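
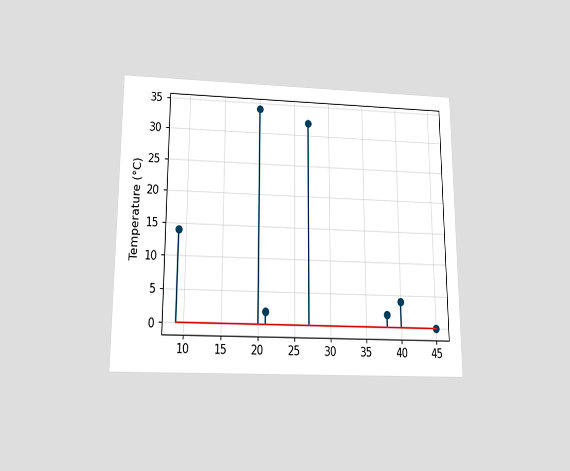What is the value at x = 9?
The chart is viewed slightly from below. The stem at x=9 reaches 14°C.

14°C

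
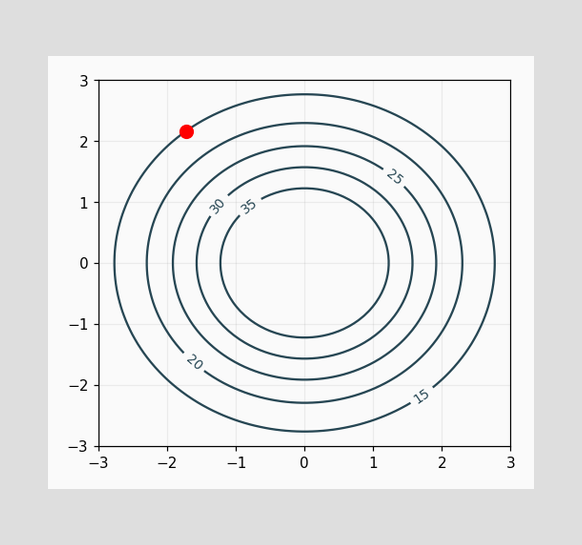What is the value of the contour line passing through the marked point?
The marked point sits on the contour labelled 15.

15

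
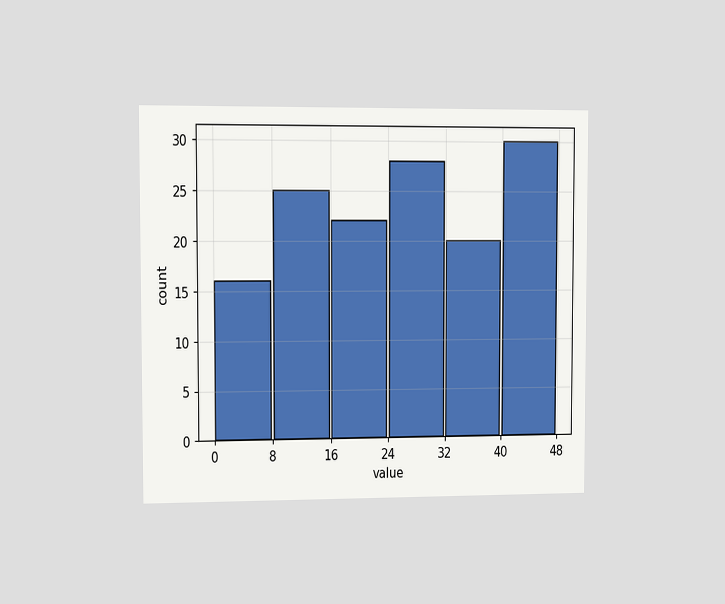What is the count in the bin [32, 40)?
The chart is viewed slightly from the left. The [32, 40) bin has height 20.

20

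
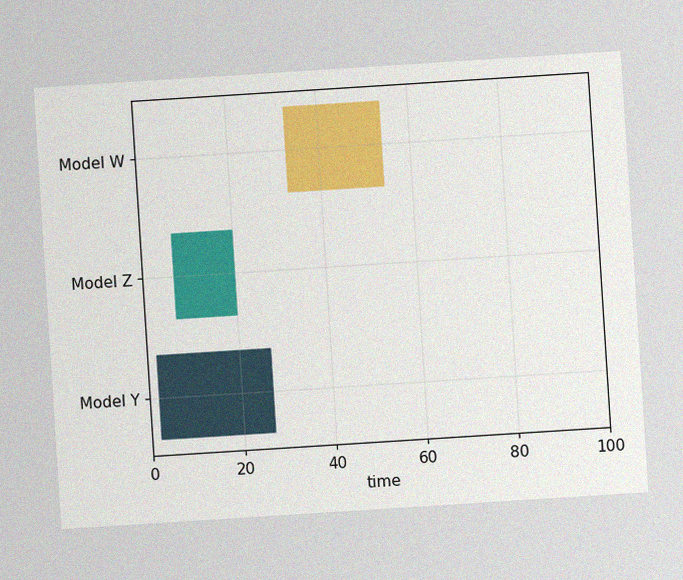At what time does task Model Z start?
The chart is tilted about 4° counter-clockwise, with some photo noise. The Model Z bar begins at t=7.

7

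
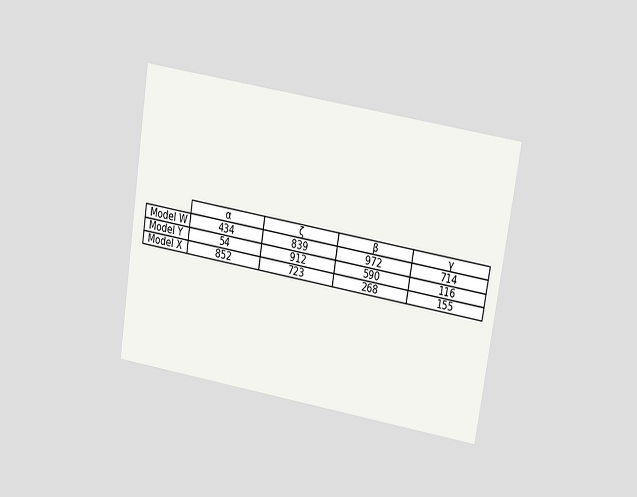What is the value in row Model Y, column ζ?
The chart is tilted about 9° clockwise and viewed at a slight angle. The (Model Y, ζ) cell reads 912.

912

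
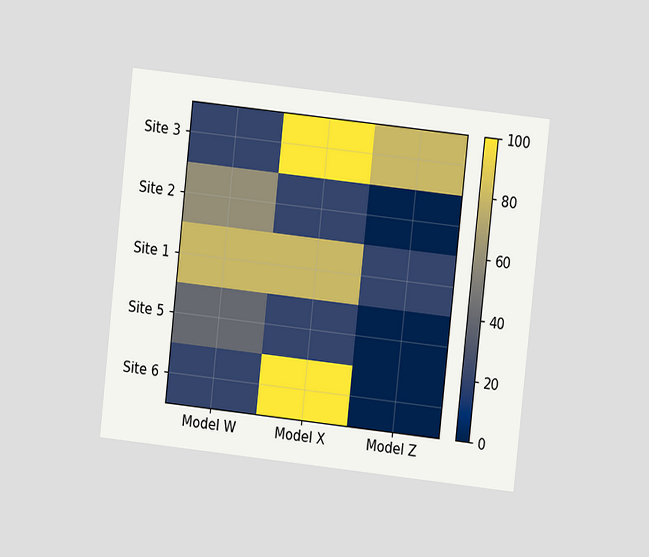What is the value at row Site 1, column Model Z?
20

The chart is tilted about 6° clockwise and viewed at a slight angle. Matching cell (Site 1, Model Z) against the colorbar gives 20.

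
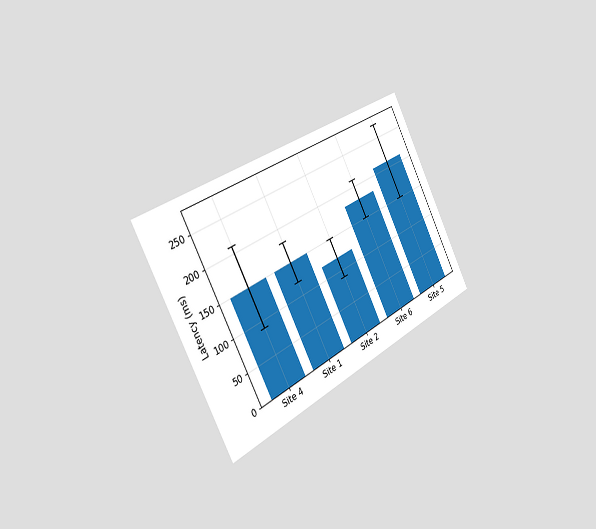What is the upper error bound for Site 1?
180ms

The chart is tilted about 28° counter-clockwise and viewed slightly from the left. The Site 1 bar's upper whisker reaches 180ms.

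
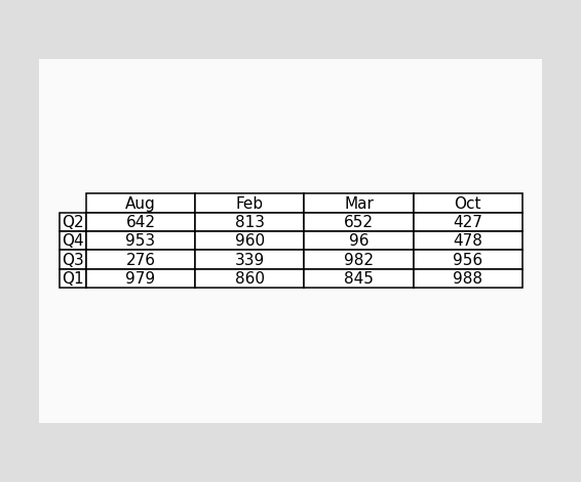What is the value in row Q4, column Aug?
The (Q4, Aug) cell reads 953.

953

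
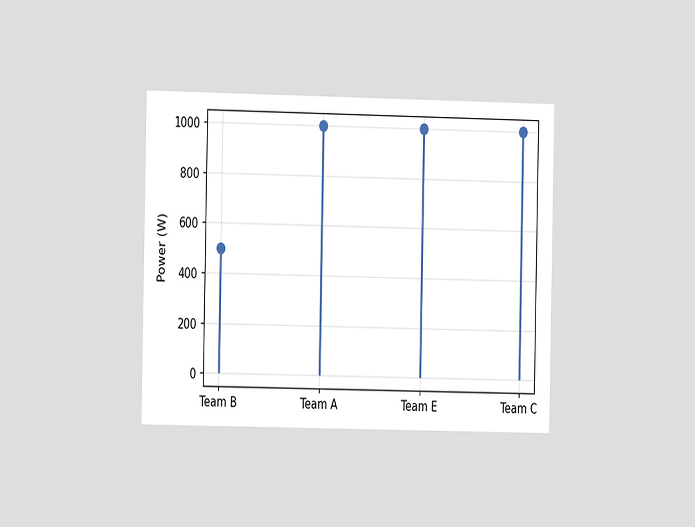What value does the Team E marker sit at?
The chart is viewed slightly from the left. The Team E marker sits at 1000W.

1000W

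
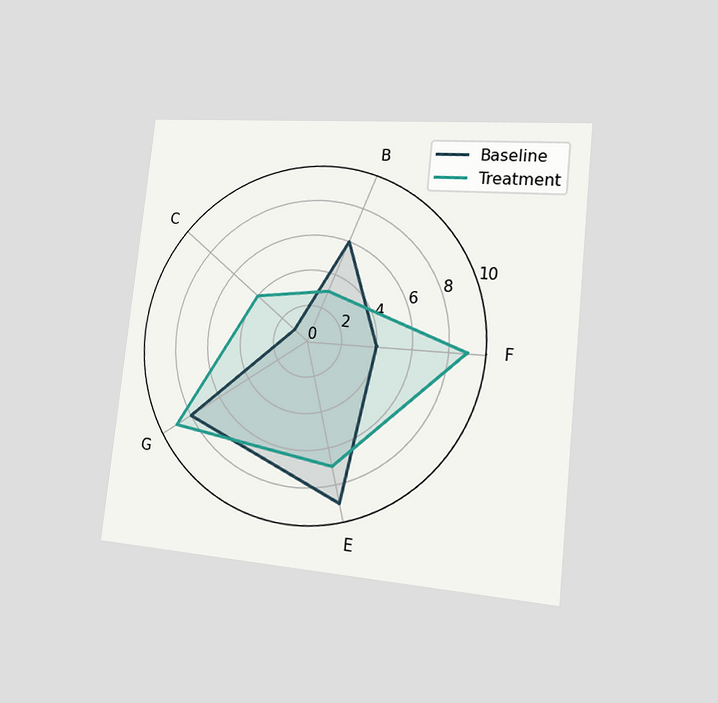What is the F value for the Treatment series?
9

The chart is tilted about 6° clockwise and viewed slightly from the right. On the F axis, Treatment reaches 9.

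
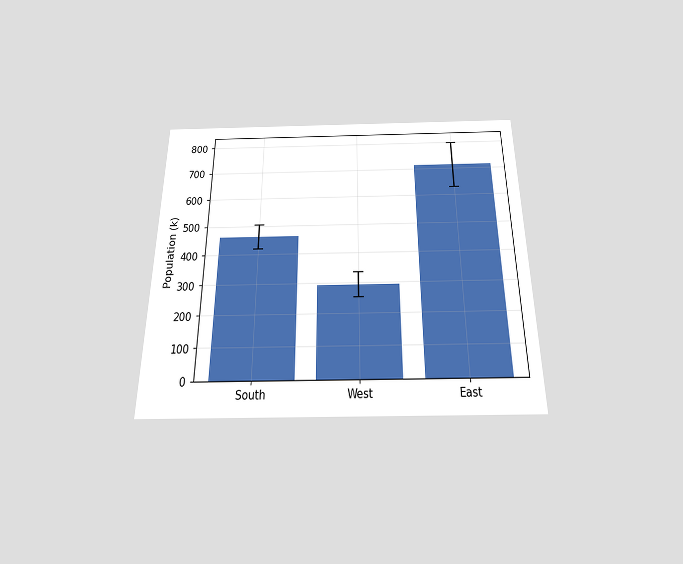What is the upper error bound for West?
336k

The chart is viewed slightly from below. The West bar's upper whisker reaches 336k.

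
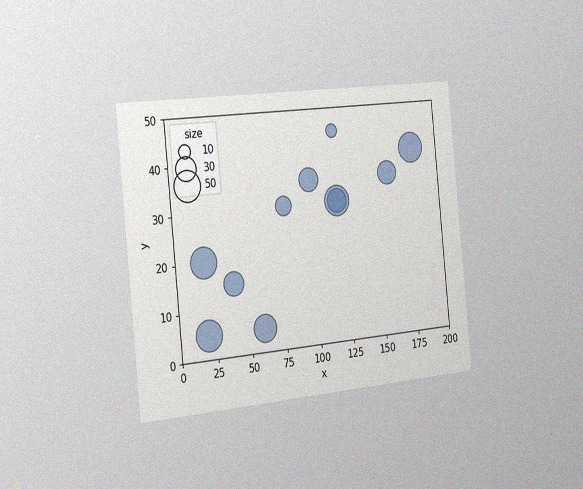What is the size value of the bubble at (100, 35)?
The chart is tilted about 6° counter-clockwise and viewed slightly from the left, with some photo noise. Matching the bubble at (100, 35) against the size legend gives 30.

30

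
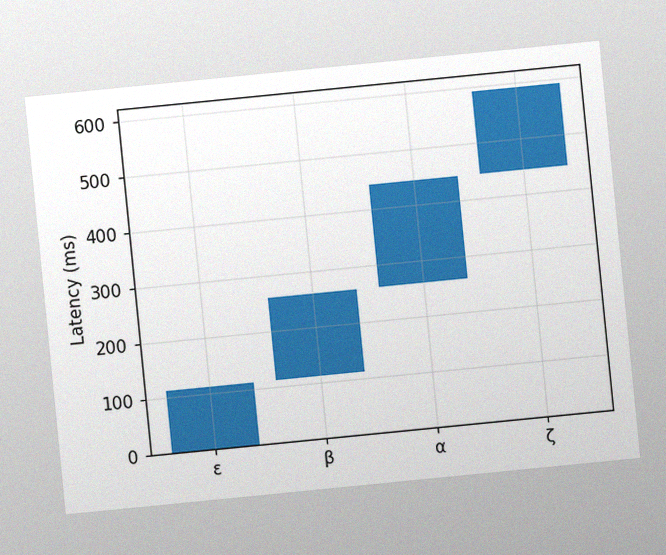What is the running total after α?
444ms

The chart is tilted about 6° counter-clockwise, with some photo noise. After α the running total reaches 444ms.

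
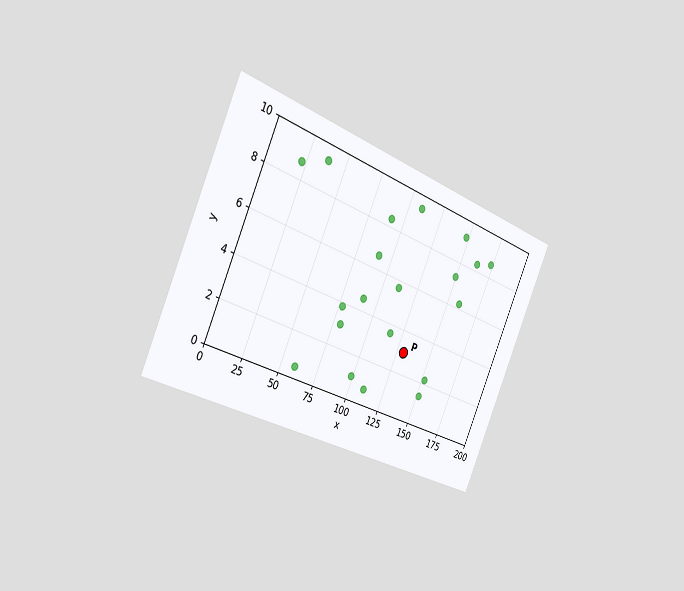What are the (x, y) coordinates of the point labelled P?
The chart is tilted about 23° clockwise and viewed slightly from the left. Following the gridlines from P to each axis, P sits at (130, 3).

(130, 3)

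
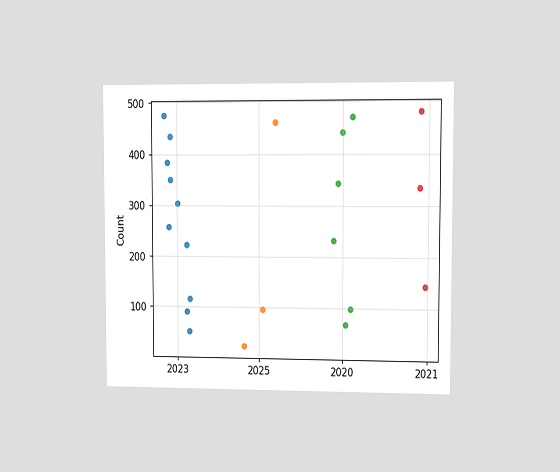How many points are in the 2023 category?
10

The chart is viewed at a slight angle. Counting the markers in the 2023 column gives 10.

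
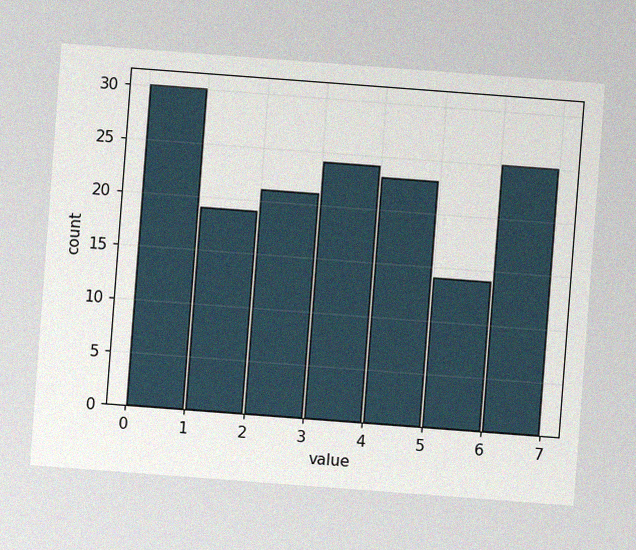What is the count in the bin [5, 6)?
The chart is tilted about 4° clockwise, with some photo noise. The [5, 6) bin has height 14.

14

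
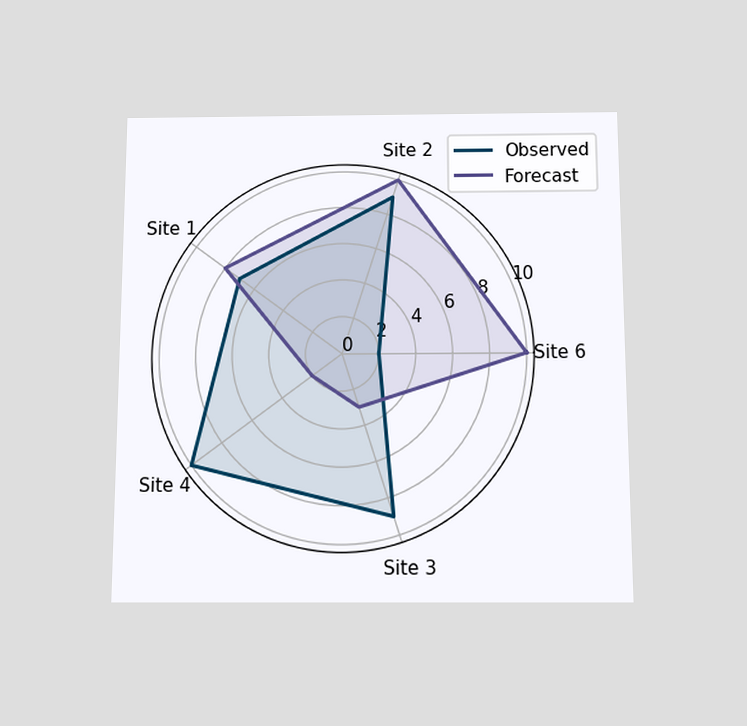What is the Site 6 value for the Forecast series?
10

The chart is viewed slightly from below. On the Site 6 axis, Forecast reaches 10.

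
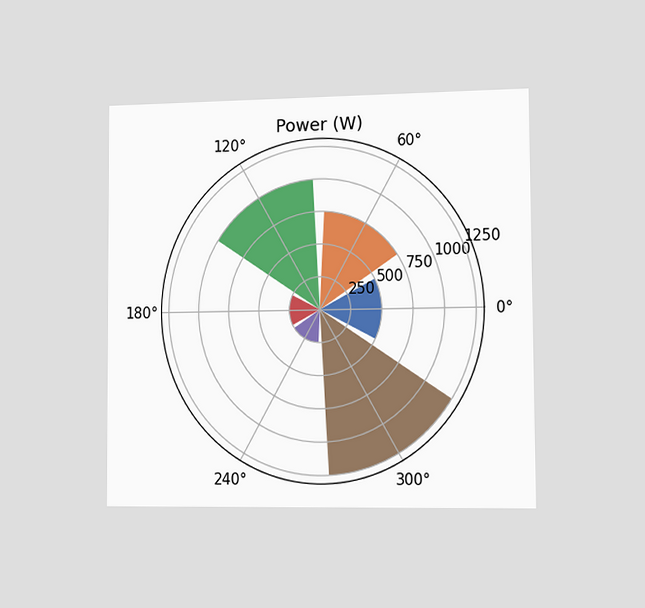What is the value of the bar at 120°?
1000W

The chart is viewed slightly from the right. The bar at 120° reaches 1000W on the radial axis.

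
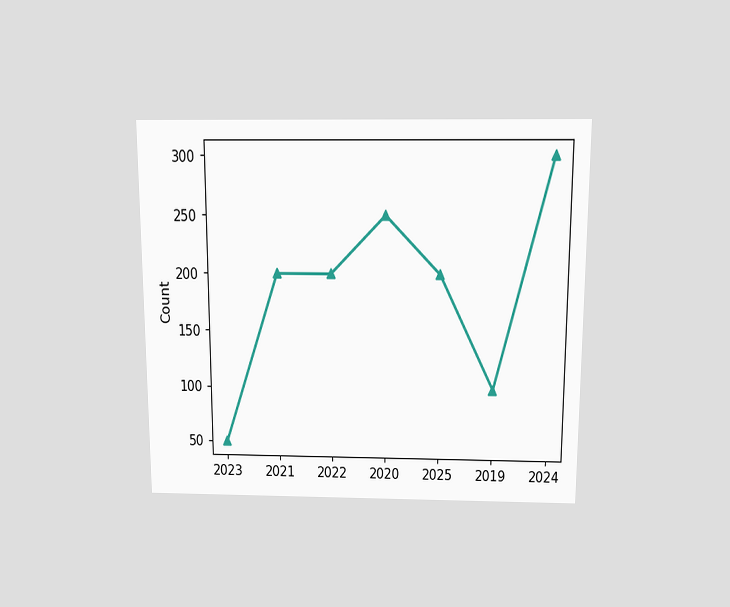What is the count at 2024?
The chart is viewed slightly from above. At 2024, the line is at 300.

300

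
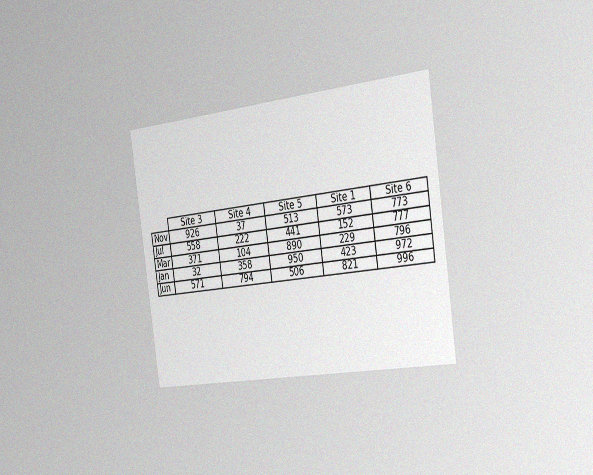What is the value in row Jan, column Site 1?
The chart is tilted about 8° counter-clockwise and viewed slightly from the right, with some photo noise. The (Jan, Site 1) cell reads 423.

423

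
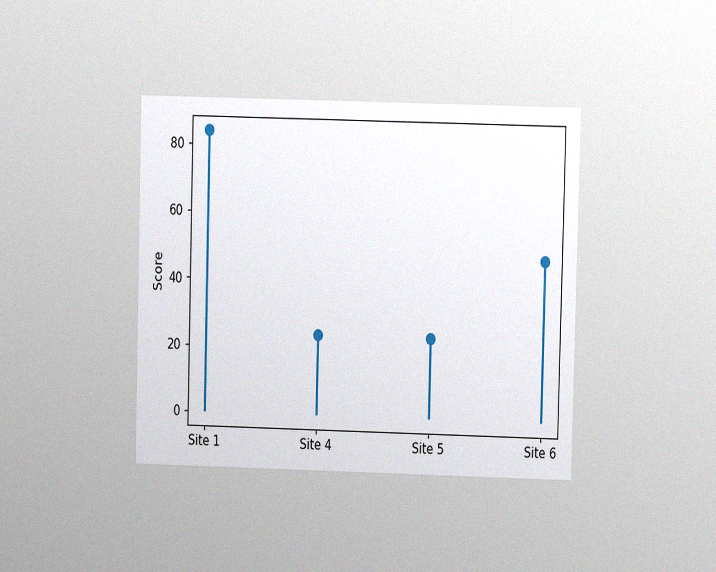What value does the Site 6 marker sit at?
48

The chart is viewed at a slight angle, with some photo noise. The Site 6 marker sits at 48.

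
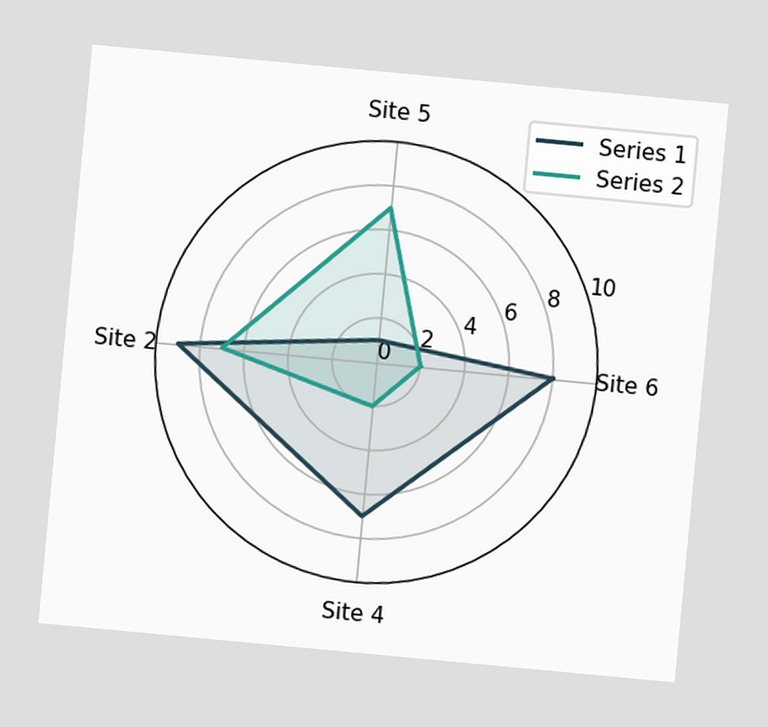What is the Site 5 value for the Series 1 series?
The chart is tilted about 5° clockwise. On the Site 5 axis, Series 1 reaches 1.

1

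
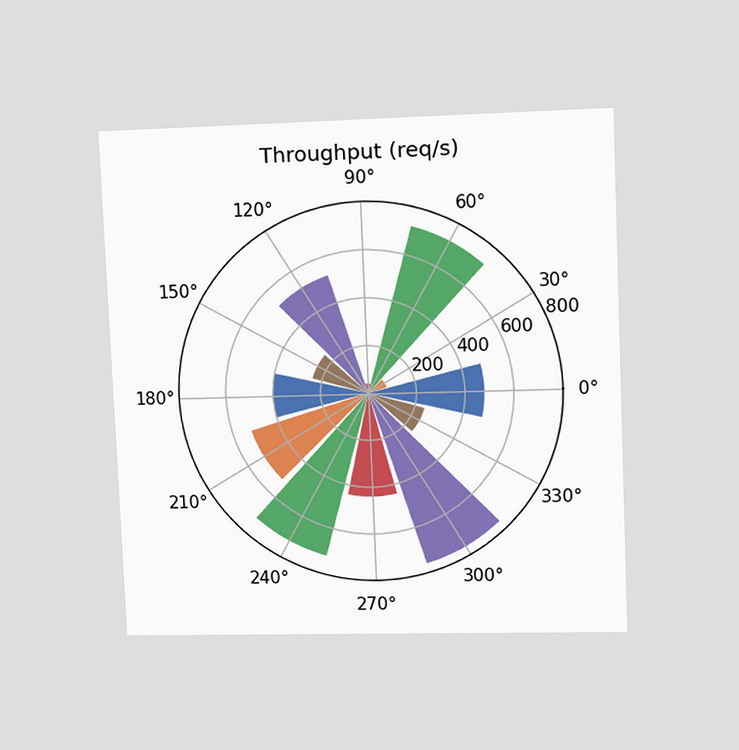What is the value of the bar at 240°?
720req/s

The chart is tilted about 2° counter-clockwise and viewed at a slight angle. The bar at 240° reaches 720req/s on the radial axis.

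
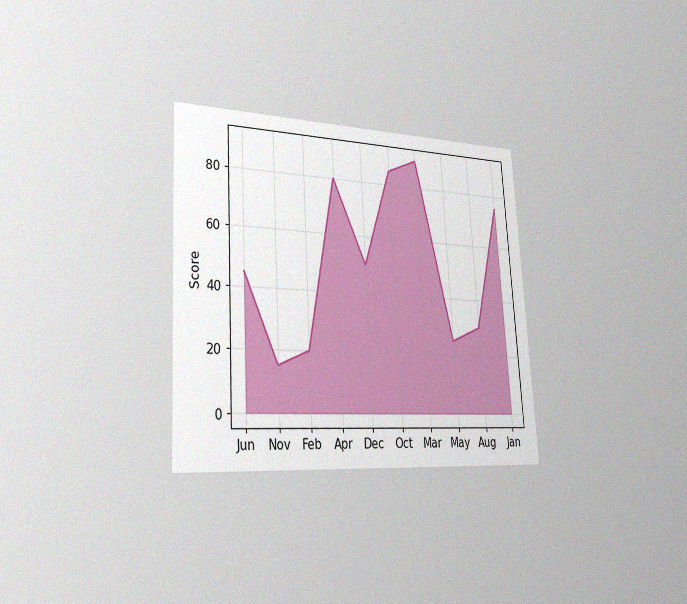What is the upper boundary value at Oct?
85

The chart is tilted about 3° counter-clockwise and viewed slightly from the left, with some photo noise. At Oct the upper boundary is at 85.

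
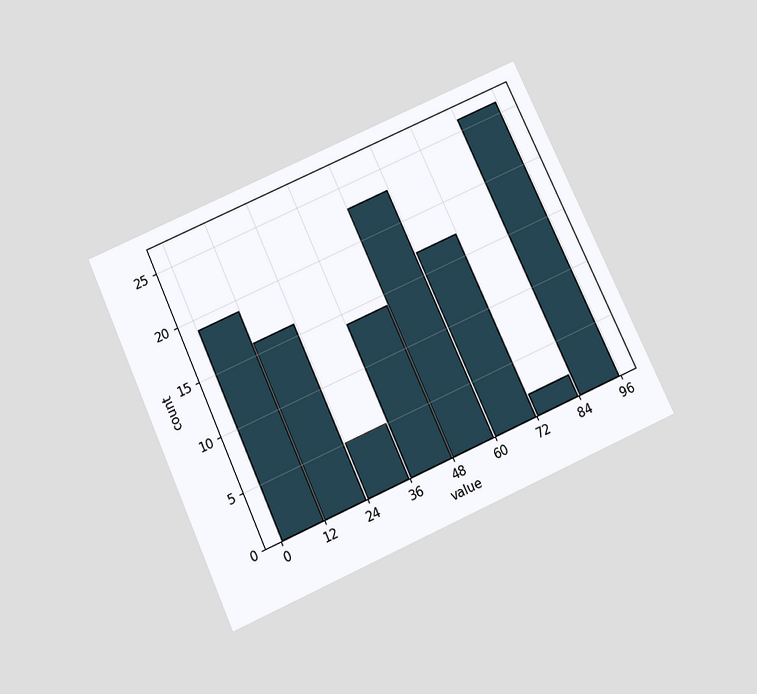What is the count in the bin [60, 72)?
17

The chart is tilted about 24° counter-clockwise and viewed slightly from below. The [60, 72) bin has height 17.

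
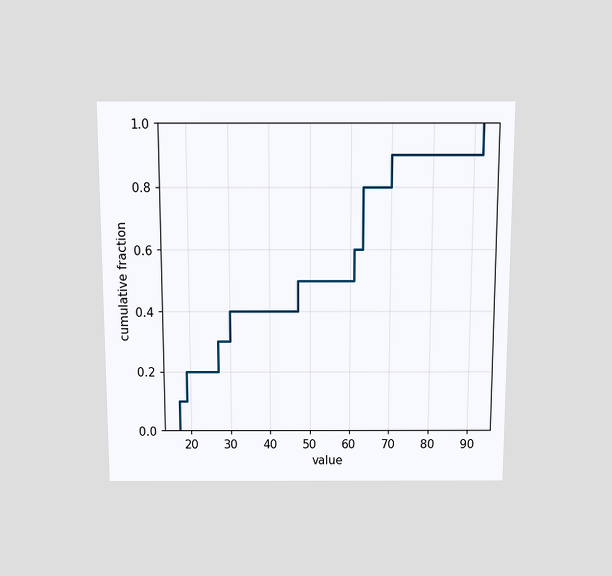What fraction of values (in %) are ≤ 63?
The chart is viewed slightly from above. At x=63 the ECDF step is at 80%.

80%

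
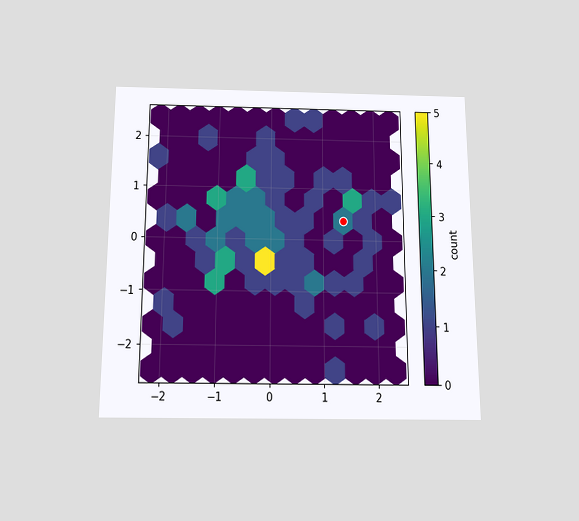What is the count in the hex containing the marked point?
2

The chart is viewed slightly from below. The marked hex reads 2 on the colorbar.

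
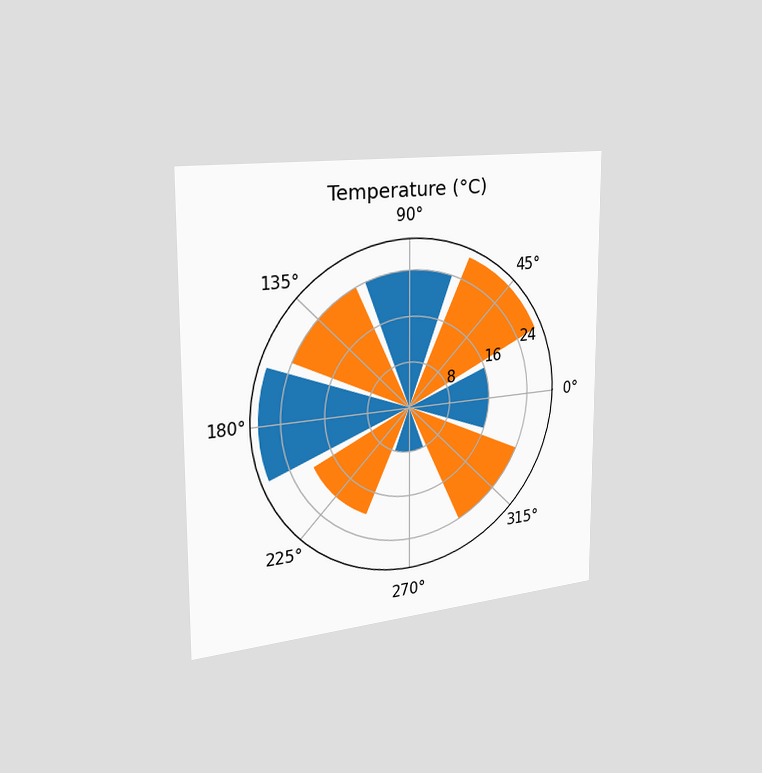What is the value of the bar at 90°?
24°C

The chart is viewed slightly from the left. The bar at 90° reaches 24°C on the radial axis.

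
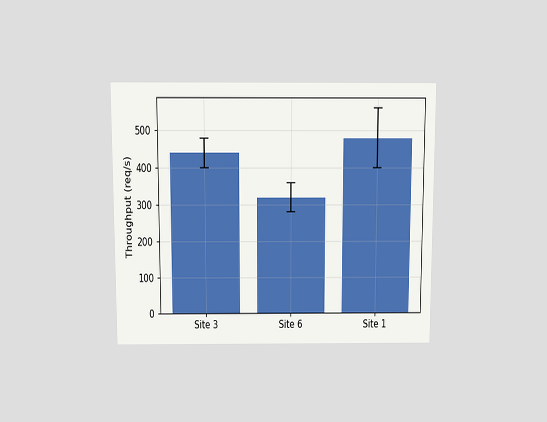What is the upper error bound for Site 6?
360req/s

The chart is viewed slightly from above. The Site 6 bar's upper whisker reaches 360req/s.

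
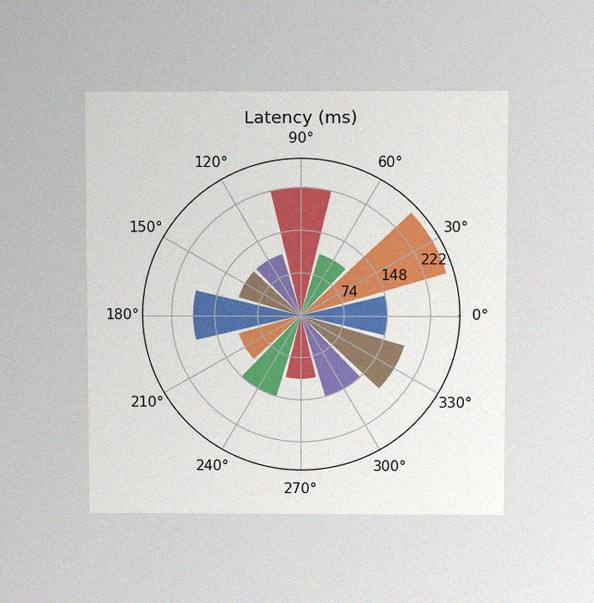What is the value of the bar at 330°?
185ms

The chart is viewed slightly from above, with some photo noise. The bar at 330° reaches 185ms on the radial axis.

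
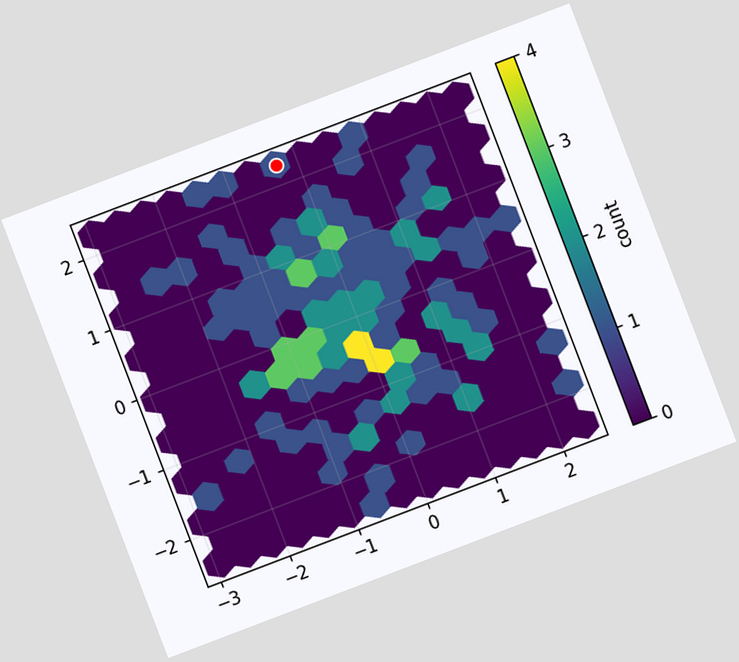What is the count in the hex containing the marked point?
1

The chart is tilted about 21° counter-clockwise. The marked hex reads 1 on the colorbar.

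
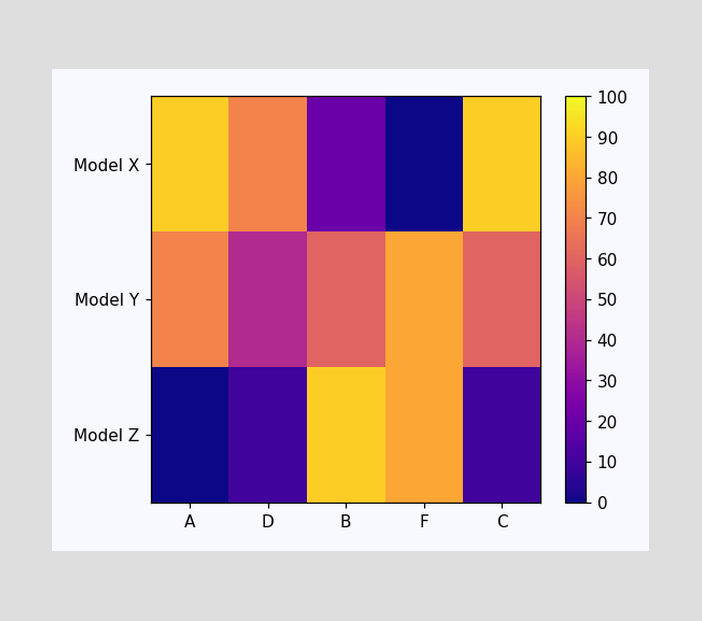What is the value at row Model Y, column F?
Matching cell (Model Y, F) against the colorbar gives 80.

80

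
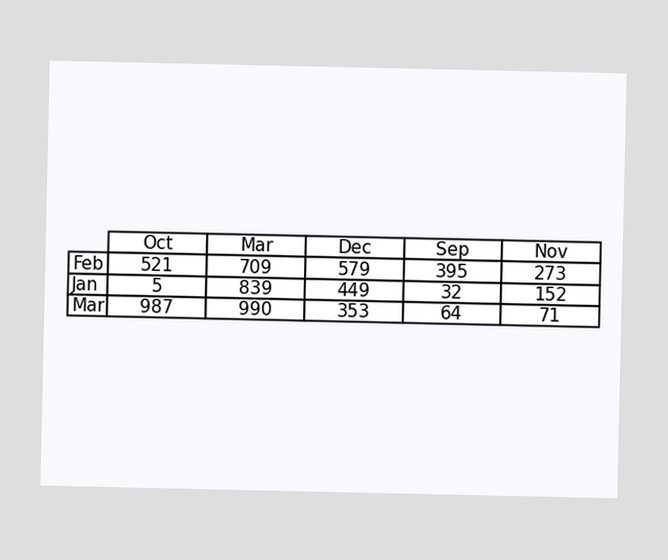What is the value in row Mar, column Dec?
353

The (Mar, Dec) cell reads 353.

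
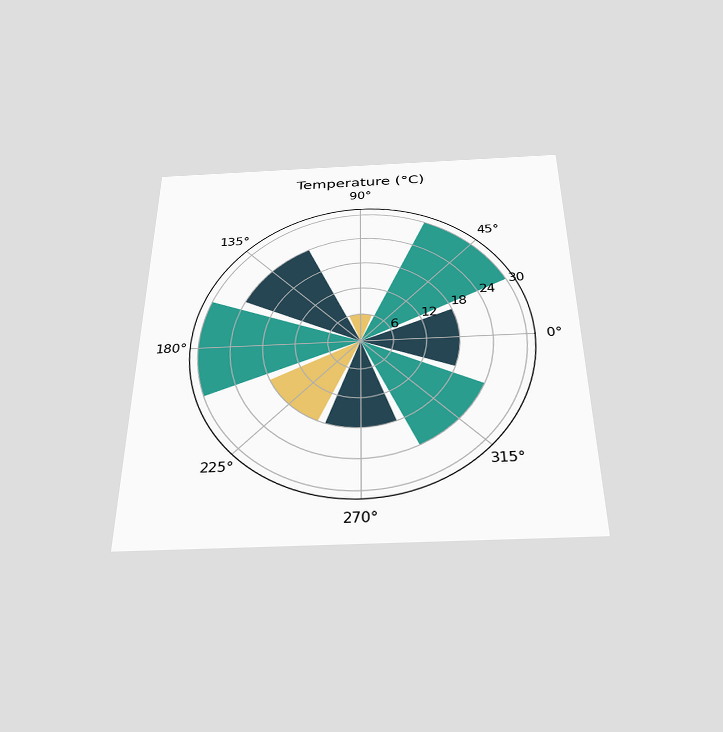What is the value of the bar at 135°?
The chart is viewed slightly from below. The bar at 135° reaches 24°C on the radial axis.

24°C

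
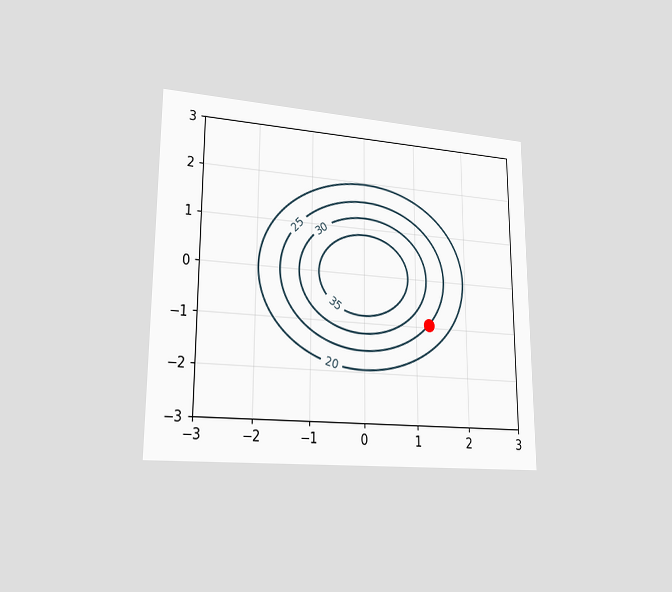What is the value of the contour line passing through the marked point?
25

The chart is viewed slightly from the left. The marked point sits on the contour labelled 25.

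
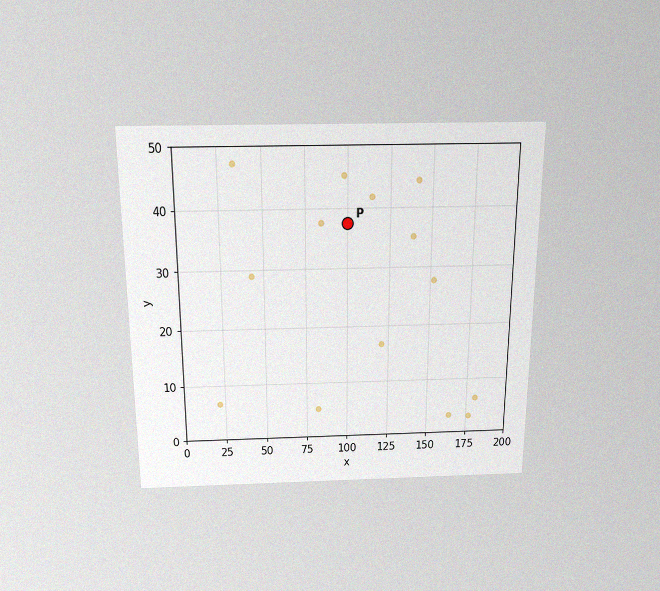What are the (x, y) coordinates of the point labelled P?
The chart is viewed slightly from above, with some photo noise. Following the gridlines from P to each axis, P sits at (100, 37.5).

(100, 37.5)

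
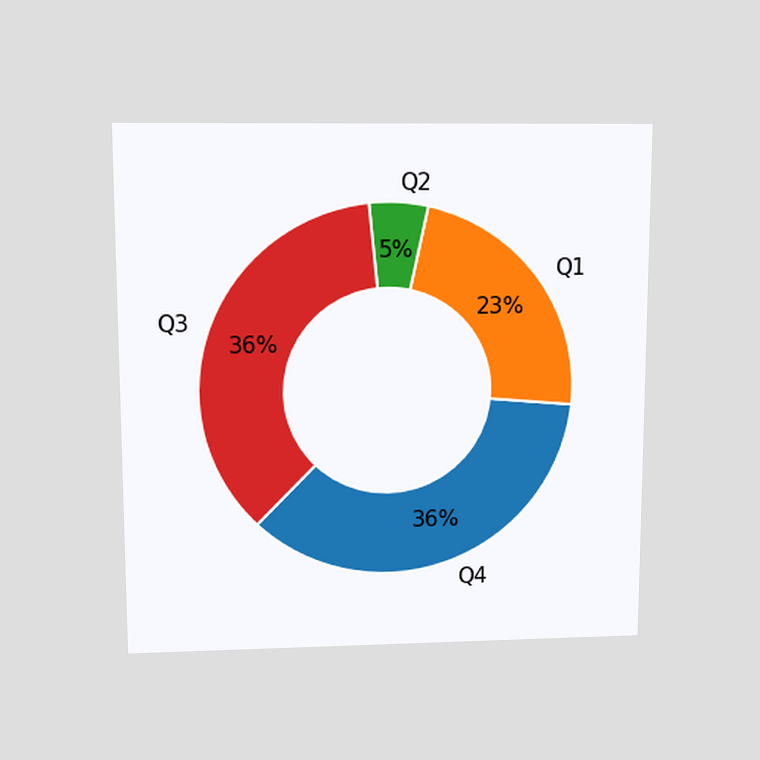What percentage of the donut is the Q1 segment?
23%

The chart is viewed slightly from above. The Q1 segment takes up 23% of the ring.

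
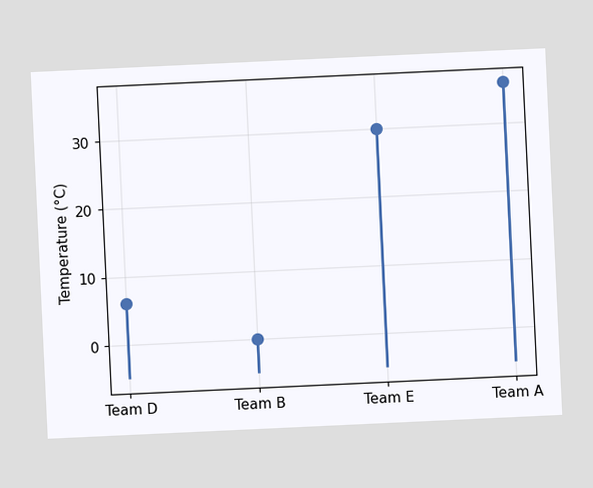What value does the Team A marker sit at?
36°C

The chart is tilted about 3° counter-clockwise. The Team A marker sits at 36°C.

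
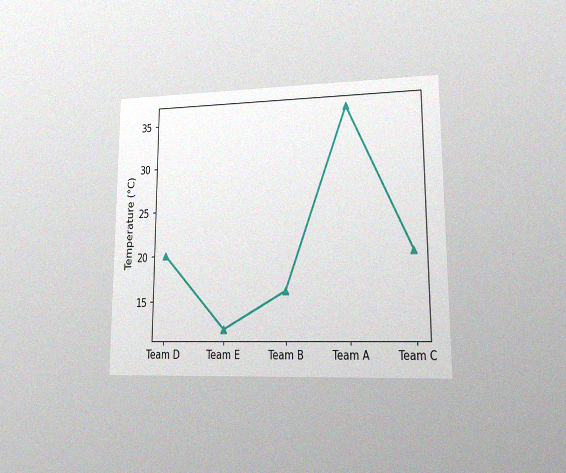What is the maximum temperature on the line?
36°C

The chart is viewed at a slight angle, with some photo noise. The highest point is at Team A, and reading across to the y-axis gives 36°C.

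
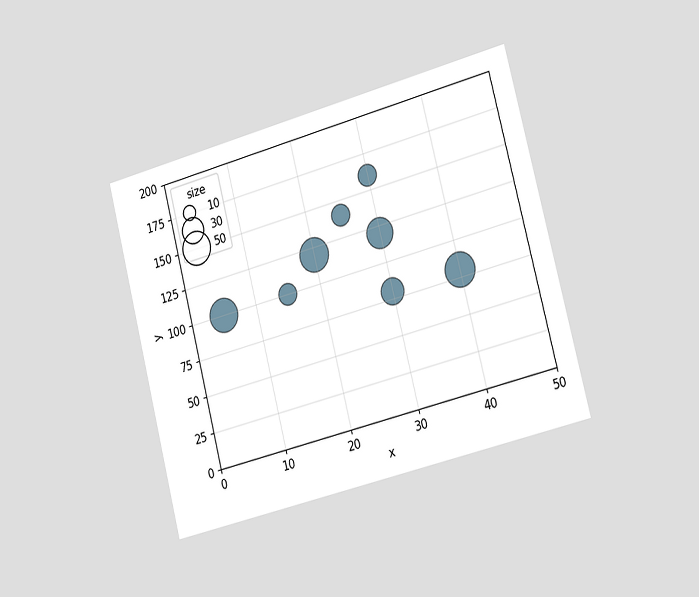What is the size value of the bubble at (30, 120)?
The chart is tilted about 14° counter-clockwise and viewed slightly from the right. Matching the bubble at (30, 120) against the size legend gives 40.

40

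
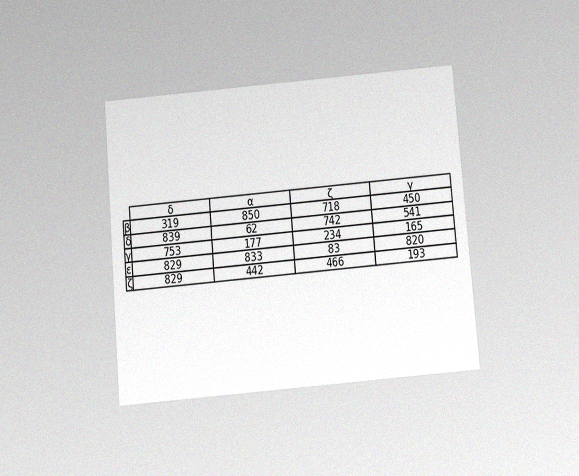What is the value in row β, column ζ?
The chart is tilted about 5° counter-clockwise and viewed slightly from below, with some photo noise. The (β, ζ) cell reads 718.

718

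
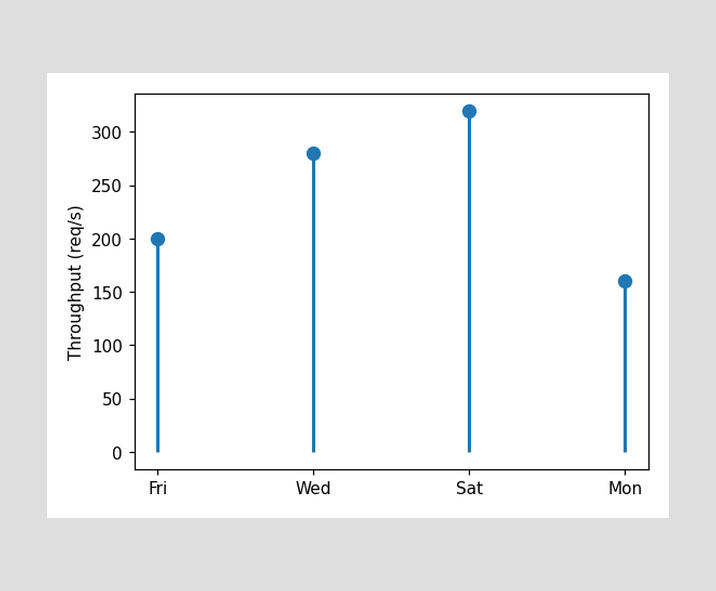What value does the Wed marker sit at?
The Wed marker sits at 280req/s.

280req/s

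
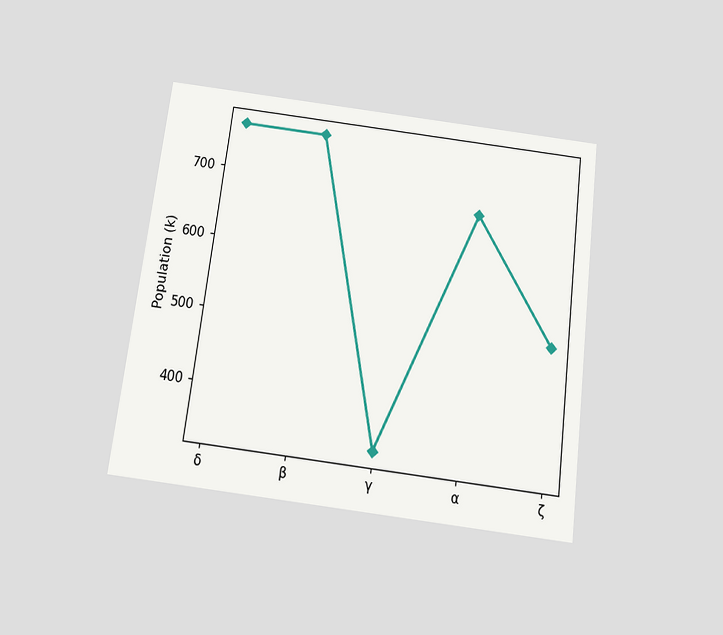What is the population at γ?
340k

The chart is tilted about 7° clockwise and viewed slightly from below. At γ, the line is at 340k.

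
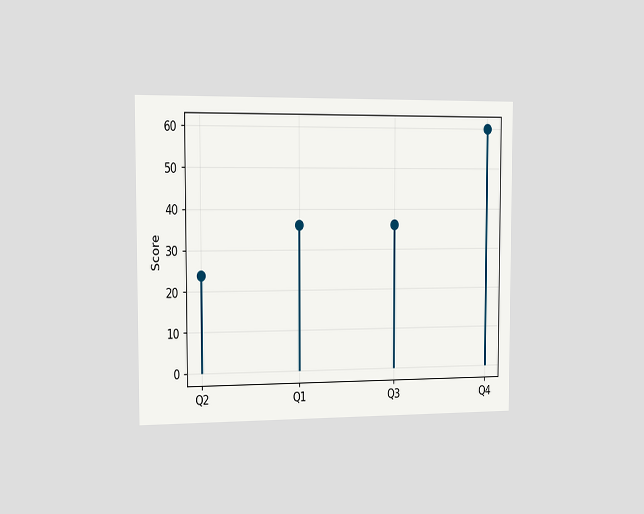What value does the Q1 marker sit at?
36

The chart is viewed slightly from the left. The Q1 marker sits at 36.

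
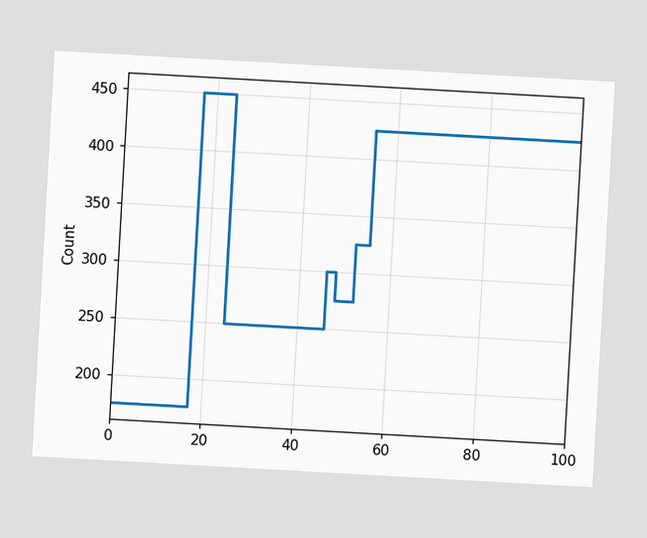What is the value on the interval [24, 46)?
The chart is tilted about 3° clockwise. On [24, 46) the step sits at 250.

250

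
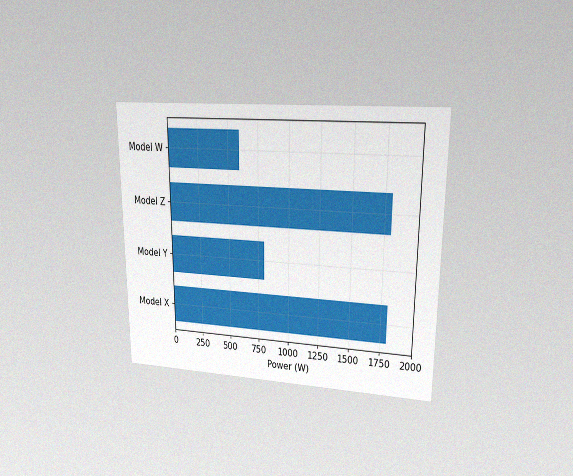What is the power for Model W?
600W

The chart is viewed at a slight angle, with some photo noise. Reading along the chart's x-axis, the Model W bar reaches 600W.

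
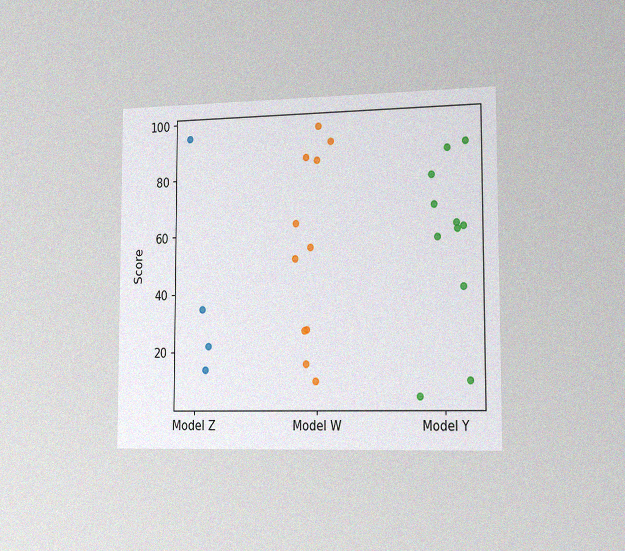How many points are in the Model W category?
The chart is viewed slightly from the right, with some photo noise. Counting the markers in the Model W column gives 11.

11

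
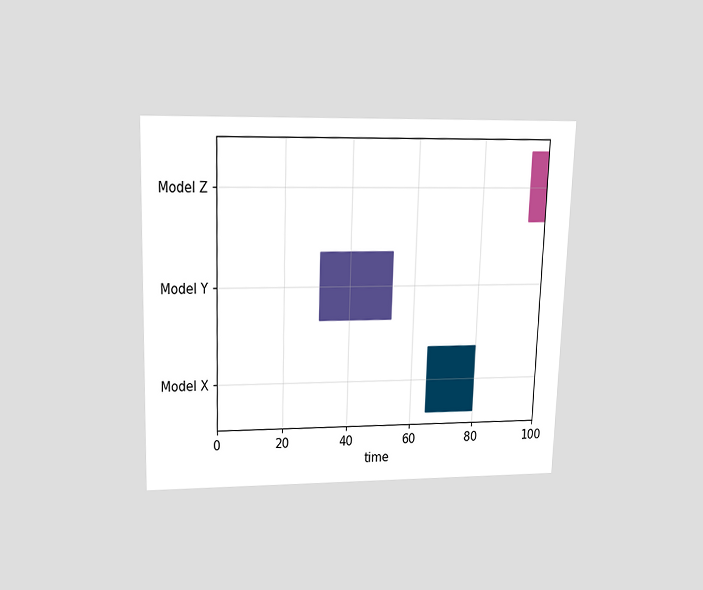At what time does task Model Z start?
The chart is viewed slightly from above. The Model Z bar begins at t=95.

95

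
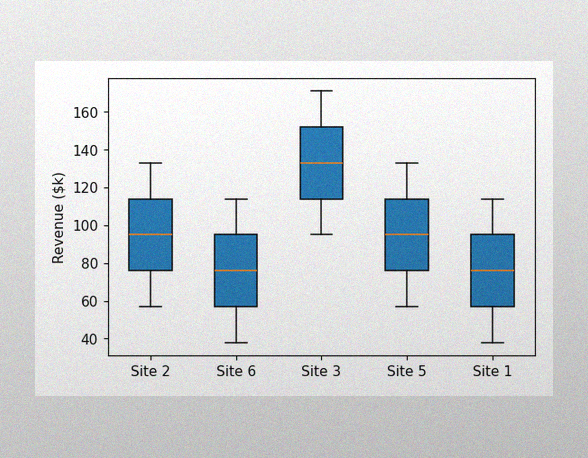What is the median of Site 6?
The image has some photo noise and uneven lighting. The median line in the Site 6 box sits at $76k.

$76k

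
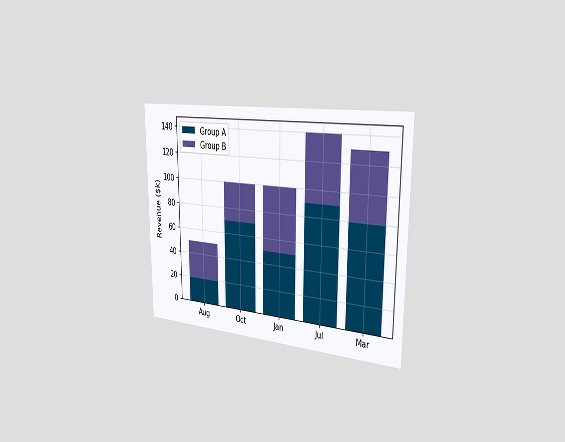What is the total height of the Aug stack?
The chart is viewed slightly from the right. The Aug stack's top reaches $50k on the y-axis.

$50k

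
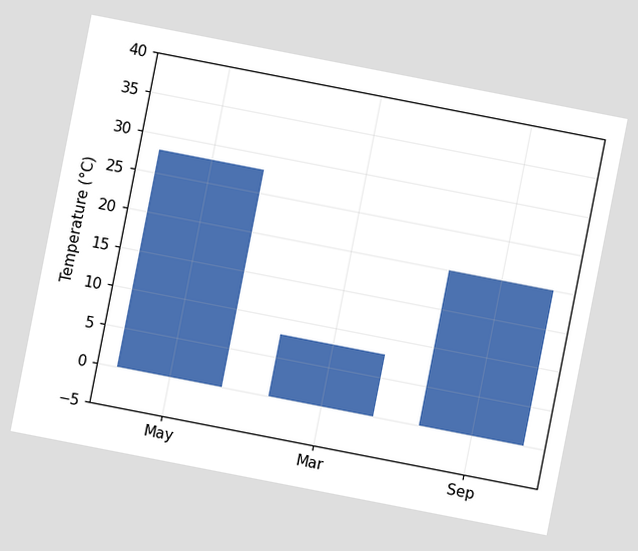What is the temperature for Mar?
The chart is tilted about 11° clockwise. Reading along the chart's y-axis, the Mar bar reaches 8°C.

8°C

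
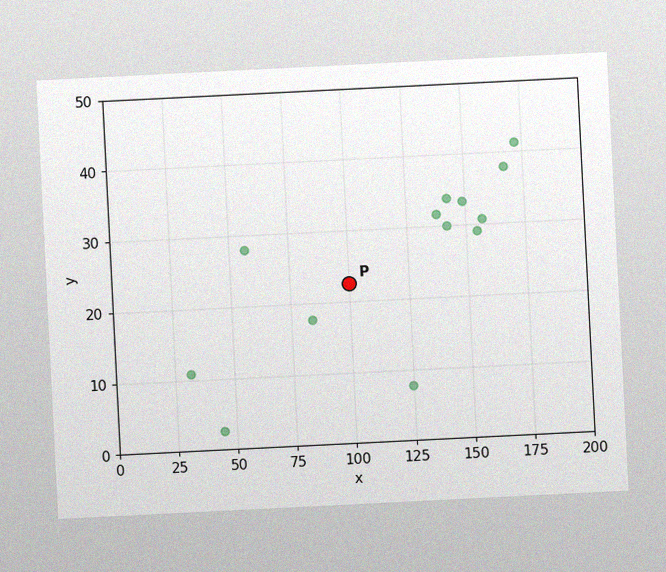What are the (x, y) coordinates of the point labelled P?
(100, 22.5)

The chart is tilted about 3° counter-clockwise, with some photo noise. Following the gridlines from P to each axis, P sits at (100, 22.5).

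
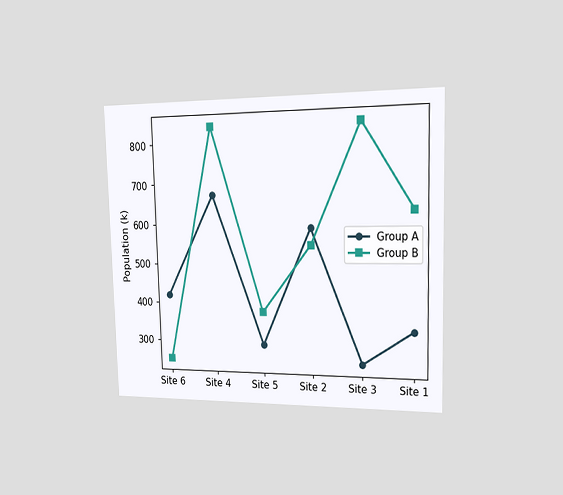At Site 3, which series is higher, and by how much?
The chart is viewed slightly from the right. At Site 3, Group B sits above the other line by 588k.

Group B, by 588k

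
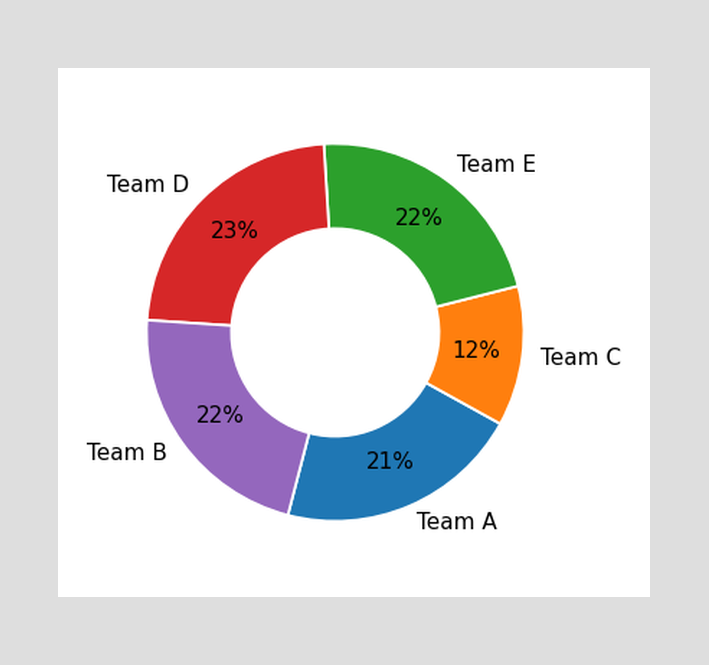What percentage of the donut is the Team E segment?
22%

The Team E segment takes up 22% of the ring.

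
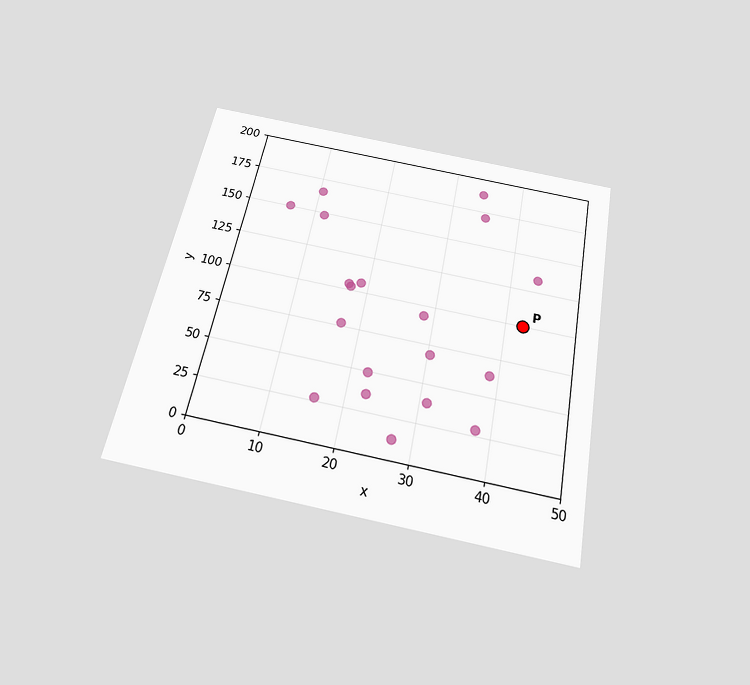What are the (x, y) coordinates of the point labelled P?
The chart is tilted about 11° clockwise and viewed slightly from below. Following the gridlines from P to each axis, P sits at (42.5, 100).

(42.5, 100)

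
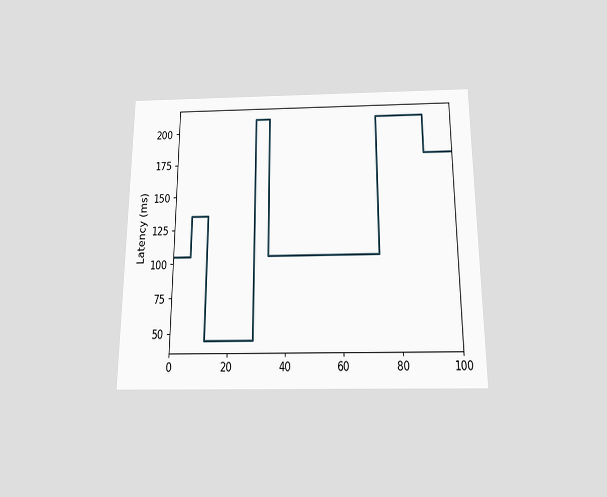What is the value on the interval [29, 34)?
210ms

The chart is viewed slightly from below. On [29, 34) the step sits at 210ms.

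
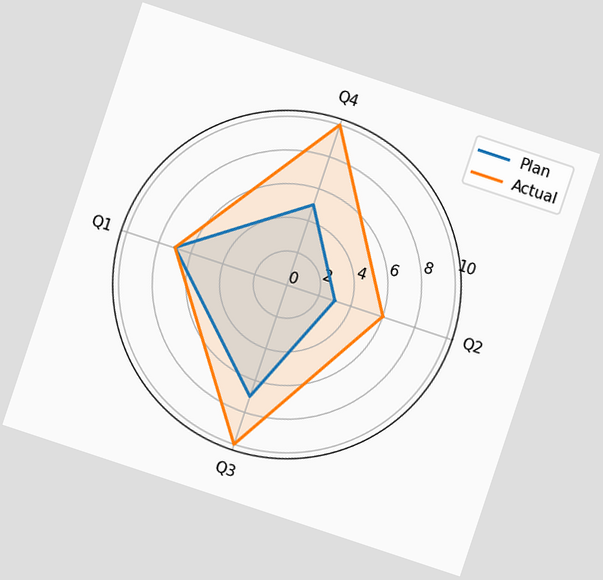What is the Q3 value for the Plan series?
The chart is tilted about 18° clockwise. On the Q3 axis, Plan reaches 7.

7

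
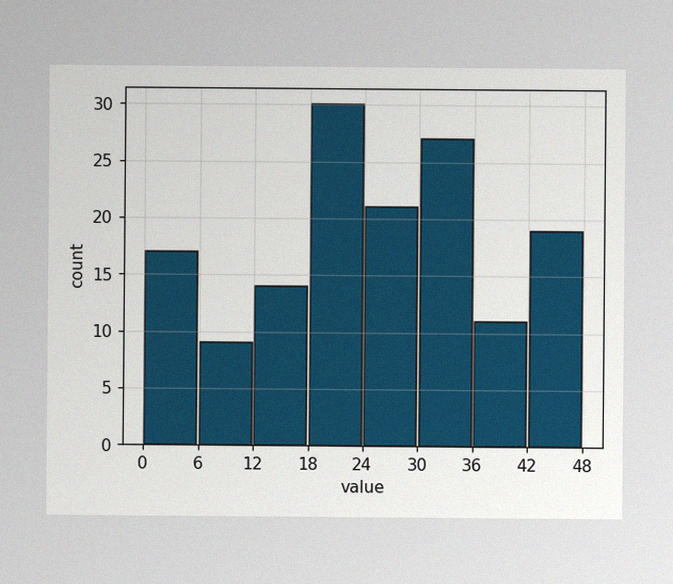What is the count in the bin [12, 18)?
14

The image has some photo noise and uneven lighting. The [12, 18) bin has height 14.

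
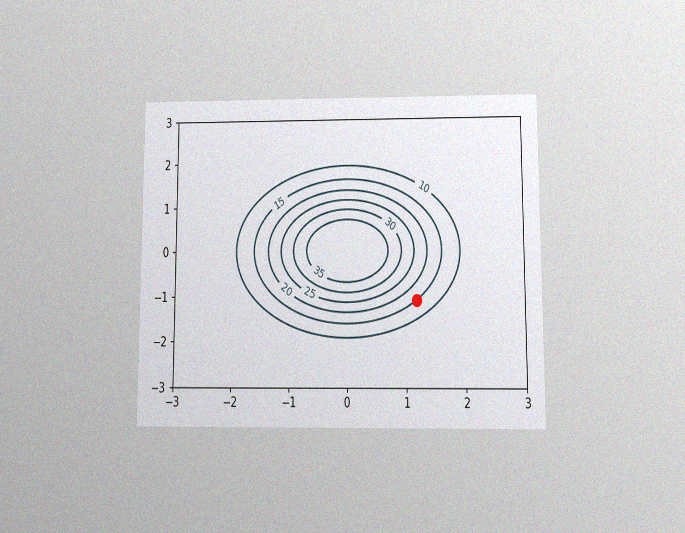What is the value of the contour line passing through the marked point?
15

The chart is viewed at a slight angle, with some photo noise. The marked point sits on the contour labelled 15.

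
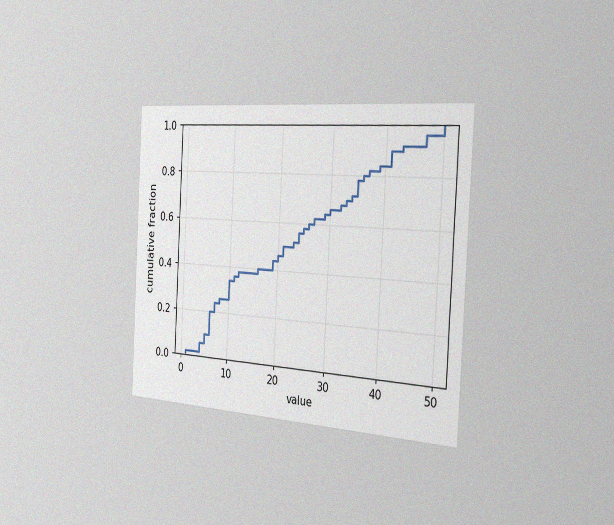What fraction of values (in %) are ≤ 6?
The chart is tilted about 3° clockwise and viewed slightly from the right, with some photo noise. At x=6 the ECDF step is at 20%.

20%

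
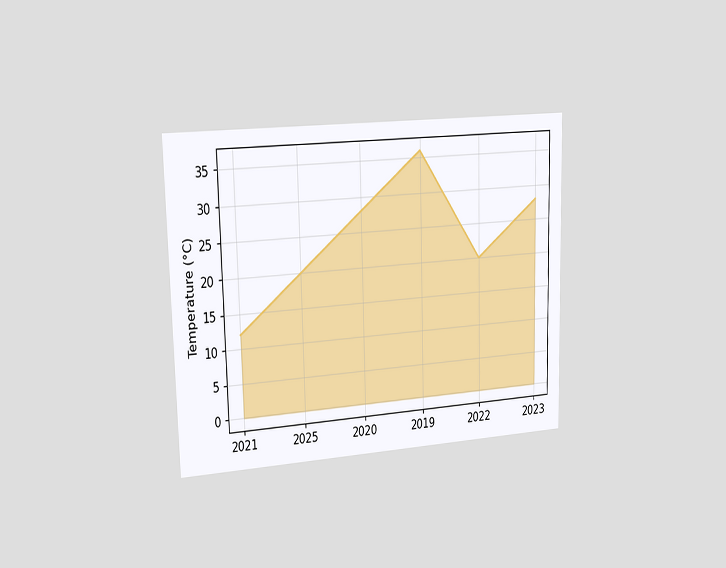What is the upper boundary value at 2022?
20°C

The chart is viewed slightly from the left. At 2022 the upper boundary is at 20°C.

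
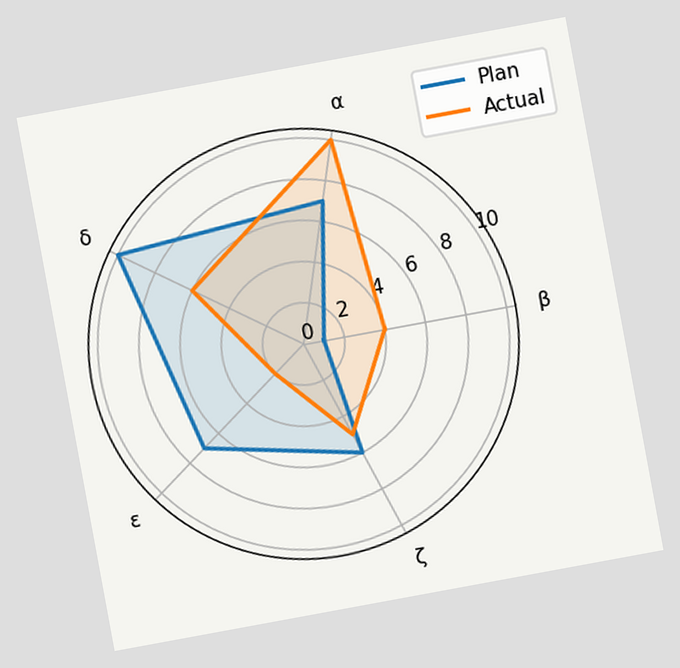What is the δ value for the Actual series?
6

The chart is tilted about 10° counter-clockwise. On the δ axis, Actual reaches 6.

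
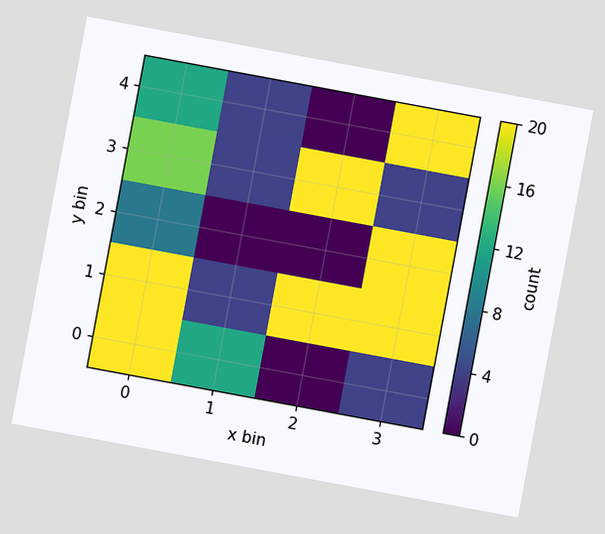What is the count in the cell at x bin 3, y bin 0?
The chart is tilted about 11° clockwise. Matching the cell (3, 0) against the colorbar gives 4.

4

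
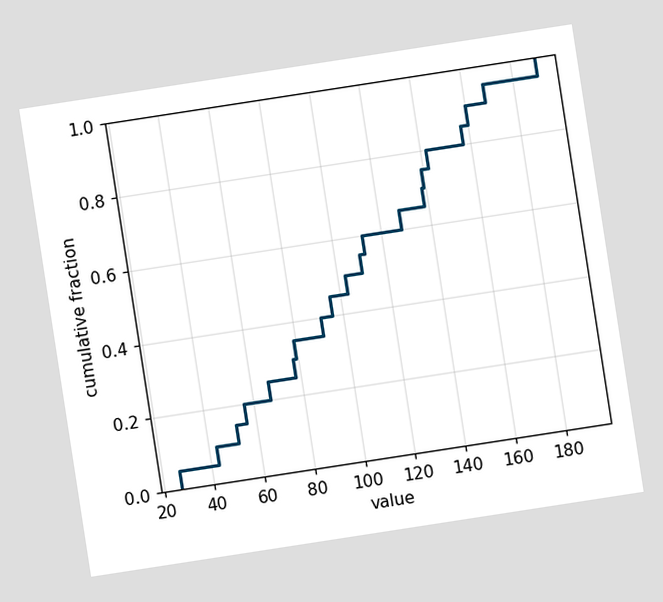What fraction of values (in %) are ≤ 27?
The chart is tilted about 9° counter-clockwise. At x=27 the ECDF step is at 5%.

5%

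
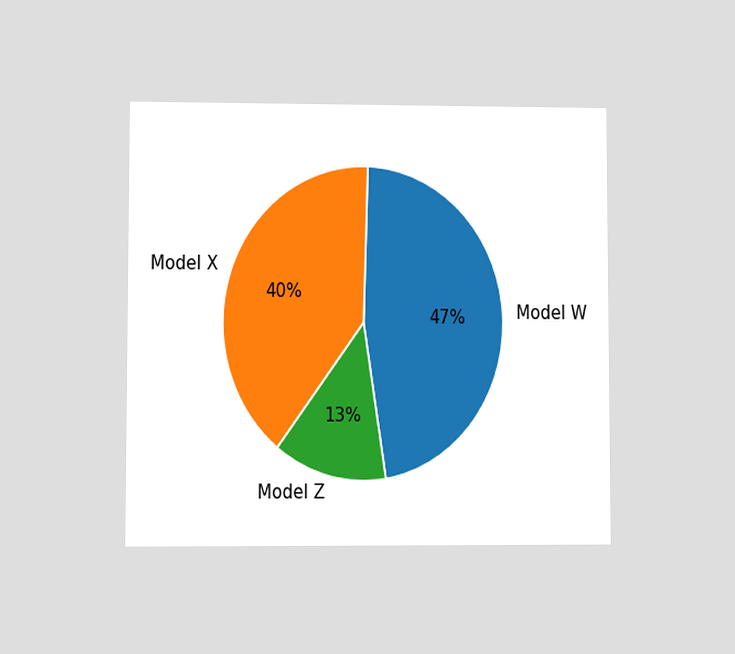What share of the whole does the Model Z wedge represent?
13%

The chart is viewed at a slight angle. The Model Z slice takes up 13% of the pie.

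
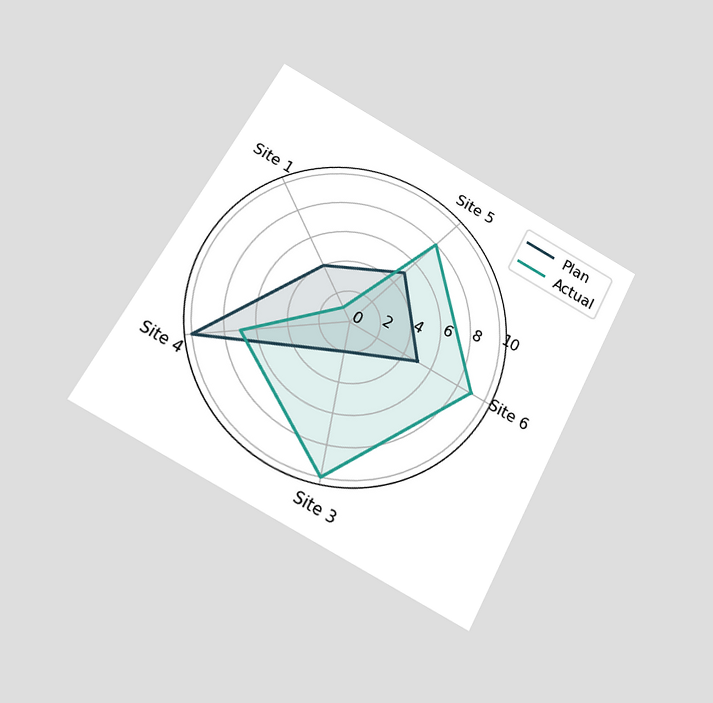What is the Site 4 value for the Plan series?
10

The chart is tilted about 28° clockwise and viewed slightly from below. On the Site 4 axis, Plan reaches 10.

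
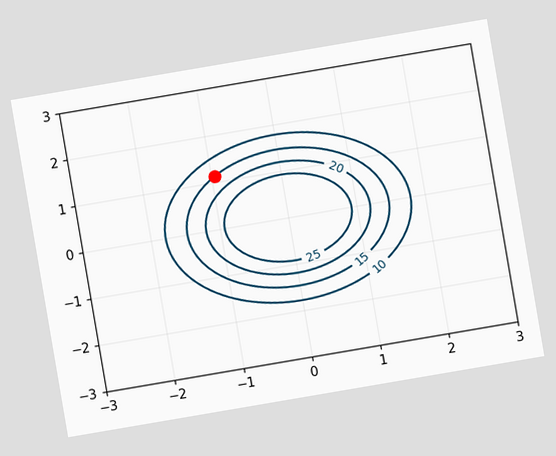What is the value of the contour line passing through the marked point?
The chart is tilted about 10° counter-clockwise. The marked point sits on the contour labelled 15.

15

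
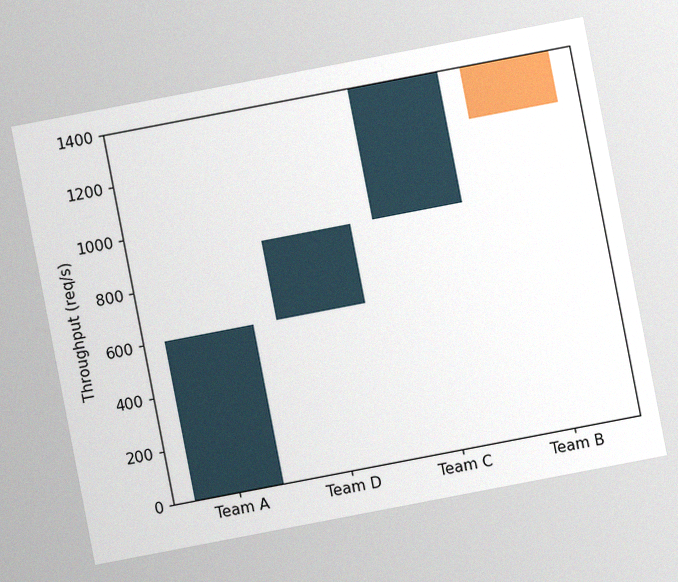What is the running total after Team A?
600req/s

The chart is tilted about 11° counter-clockwise, with some photo noise. After Team A the running total reaches 600req/s.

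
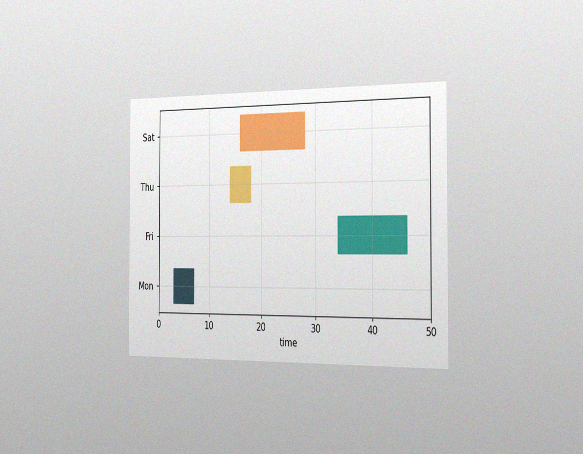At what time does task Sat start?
16

The chart is viewed slightly from the right, with some photo noise. The Sat bar begins at t=16.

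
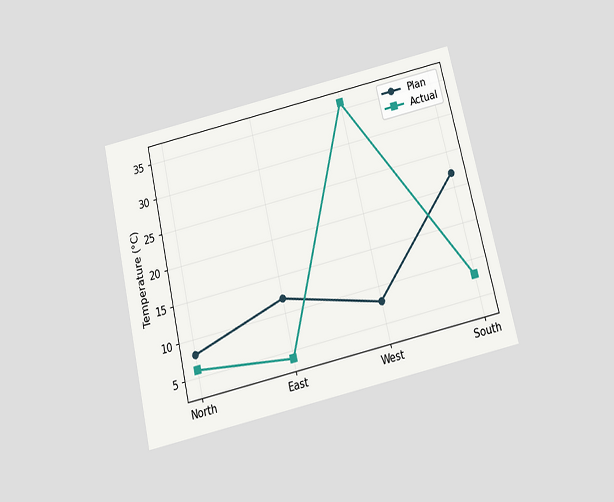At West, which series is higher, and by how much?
The chart is tilted about 13° counter-clockwise and viewed slightly from below. At West, Actual sits above the other line by 28°C.

Actual, by 28°C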